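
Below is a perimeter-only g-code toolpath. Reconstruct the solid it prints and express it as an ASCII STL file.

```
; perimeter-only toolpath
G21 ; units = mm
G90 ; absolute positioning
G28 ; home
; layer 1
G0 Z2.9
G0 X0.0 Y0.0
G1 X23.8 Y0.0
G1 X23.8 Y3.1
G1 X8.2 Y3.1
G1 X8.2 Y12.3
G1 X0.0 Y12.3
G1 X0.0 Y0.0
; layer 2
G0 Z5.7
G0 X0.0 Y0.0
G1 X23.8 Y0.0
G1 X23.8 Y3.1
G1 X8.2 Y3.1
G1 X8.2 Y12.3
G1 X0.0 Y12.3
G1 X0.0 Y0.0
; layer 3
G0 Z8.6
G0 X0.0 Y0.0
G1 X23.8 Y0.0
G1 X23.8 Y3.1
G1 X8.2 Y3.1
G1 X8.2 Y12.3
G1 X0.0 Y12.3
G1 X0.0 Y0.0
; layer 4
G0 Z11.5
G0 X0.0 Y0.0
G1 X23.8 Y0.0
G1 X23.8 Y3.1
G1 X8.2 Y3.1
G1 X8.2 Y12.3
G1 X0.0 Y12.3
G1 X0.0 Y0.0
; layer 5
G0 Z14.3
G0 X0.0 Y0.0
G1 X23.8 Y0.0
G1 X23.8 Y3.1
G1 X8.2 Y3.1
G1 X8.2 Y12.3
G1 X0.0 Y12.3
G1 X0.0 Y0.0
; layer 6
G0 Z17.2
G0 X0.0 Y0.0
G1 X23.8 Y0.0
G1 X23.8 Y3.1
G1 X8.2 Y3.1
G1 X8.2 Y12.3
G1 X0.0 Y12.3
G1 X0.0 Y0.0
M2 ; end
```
solid part
  facet normal 0.0000 0.0000 -1.0000
    outer loop
      vertex 23.8 3.1 0.0
      vertex 23.8 0.0 0.0
      vertex 0.0 0.0 0.0
    endloop
  endfacet
  facet normal 0.0000 0.0000 -1.0000
    outer loop
      vertex 8.2 3.1 0.0
      vertex 23.8 3.1 0.0
      vertex 0.0 0.0 0.0
    endloop
  endfacet
  facet normal 0.0000 0.0000 -1.0000
    outer loop
      vertex 8.2 12.3 0.0
      vertex 8.2 3.1 0.0
      vertex 0.0 0.0 0.0
    endloop
  endfacet
  facet normal 0.0000 0.0000 -1.0000
    outer loop
      vertex 0.0 12.3 0.0
      vertex 8.2 12.3 0.0
      vertex 0.0 0.0 0.0
    endloop
  endfacet
  facet normal 0.0000 0.0000 1.0000
    outer loop
      vertex 0.0 0.0 17.2
      vertex 23.8 0.0 17.2
      vertex 23.8 3.1 17.2
    endloop
  endfacet
  facet normal 0.0000 0.0000 1.0000
    outer loop
      vertex 0.0 0.0 17.2
      vertex 23.8 3.1 17.2
      vertex 8.2 3.1 17.2
    endloop
  endfacet
  facet normal 0.0000 0.0000 1.0000
    outer loop
      vertex 0.0 0.0 17.2
      vertex 8.2 3.1 17.2
      vertex 8.2 12.3 17.2
    endloop
  endfacet
  facet normal 0.0000 0.0000 1.0000
    outer loop
      vertex 0.0 0.0 17.2
      vertex 8.2 12.3 17.2
      vertex 0.0 12.3 17.2
    endloop
  endfacet
  facet normal 0.0000 -1.0000 0.0000
    outer loop
      vertex 0.0 0.0 0.0
      vertex 23.8 0.0 0.0
      vertex 23.8 0.0 17.2
    endloop
  endfacet
  facet normal 0.0000 -1.0000 0.0000
    outer loop
      vertex 0.0 0.0 0.0
      vertex 23.8 0.0 17.2
      vertex 0.0 0.0 17.2
    endloop
  endfacet
  facet normal 1.0000 0.0000 0.0000
    outer loop
      vertex 23.8 0.0 0.0
      vertex 23.8 3.1 0.0
      vertex 23.8 3.1 17.2
    endloop
  endfacet
  facet normal 1.0000 0.0000 0.0000
    outer loop
      vertex 23.8 0.0 0.0
      vertex 23.8 3.1 17.2
      vertex 23.8 0.0 17.2
    endloop
  endfacet
  facet normal 0.0000 1.0000 0.0000
    outer loop
      vertex 23.8 3.1 0.0
      vertex 8.2 3.1 0.0
      vertex 8.2 3.1 17.2
    endloop
  endfacet
  facet normal 0.0000 1.0000 0.0000
    outer loop
      vertex 23.8 3.1 0.0
      vertex 8.2 3.1 17.2
      vertex 23.8 3.1 17.2
    endloop
  endfacet
  facet normal 1.0000 0.0000 0.0000
    outer loop
      vertex 8.2 3.1 0.0
      vertex 8.2 12.3 0.0
      vertex 8.2 12.3 17.2
    endloop
  endfacet
  facet normal 1.0000 0.0000 0.0000
    outer loop
      vertex 8.2 3.1 0.0
      vertex 8.2 12.3 17.2
      vertex 8.2 3.1 17.2
    endloop
  endfacet
  facet normal 0.0000 1.0000 0.0000
    outer loop
      vertex 8.2 12.3 0.0
      vertex 0.0 12.3 0.0
      vertex 0.0 12.3 17.2
    endloop
  endfacet
  facet normal 0.0000 1.0000 0.0000
    outer loop
      vertex 8.2 12.3 0.0
      vertex 0.0 12.3 17.2
      vertex 8.2 12.3 17.2
    endloop
  endfacet
  facet normal -1.0000 0.0000 0.0000
    outer loop
      vertex 0.0 12.3 0.0
      vertex 0.0 0.0 0.0
      vertex 0.0 0.0 17.2
    endloop
  endfacet
  facet normal -1.0000 0.0000 0.0000
    outer loop
      vertex 0.0 12.3 0.0
      vertex 0.0 0.0 17.2
      vertex 0.0 12.3 17.2
    endloop
  endfacet
endsolid part

The G0 Z moves step by Δz≈2.9 mm. Every layer's G1 loop is the same polygon, so the solid is a straight extrusion of it from z=0 to z≈17.2. Closing with flat bottom and top caps and triangulating gives 20 facets — an L-shaped prism: outer 23.8 × 12.3 mm, arm thicknesses ≈ 3.1 mm (horizontal) and 8.2 mm (vertical), extruded 17.2 mm in z.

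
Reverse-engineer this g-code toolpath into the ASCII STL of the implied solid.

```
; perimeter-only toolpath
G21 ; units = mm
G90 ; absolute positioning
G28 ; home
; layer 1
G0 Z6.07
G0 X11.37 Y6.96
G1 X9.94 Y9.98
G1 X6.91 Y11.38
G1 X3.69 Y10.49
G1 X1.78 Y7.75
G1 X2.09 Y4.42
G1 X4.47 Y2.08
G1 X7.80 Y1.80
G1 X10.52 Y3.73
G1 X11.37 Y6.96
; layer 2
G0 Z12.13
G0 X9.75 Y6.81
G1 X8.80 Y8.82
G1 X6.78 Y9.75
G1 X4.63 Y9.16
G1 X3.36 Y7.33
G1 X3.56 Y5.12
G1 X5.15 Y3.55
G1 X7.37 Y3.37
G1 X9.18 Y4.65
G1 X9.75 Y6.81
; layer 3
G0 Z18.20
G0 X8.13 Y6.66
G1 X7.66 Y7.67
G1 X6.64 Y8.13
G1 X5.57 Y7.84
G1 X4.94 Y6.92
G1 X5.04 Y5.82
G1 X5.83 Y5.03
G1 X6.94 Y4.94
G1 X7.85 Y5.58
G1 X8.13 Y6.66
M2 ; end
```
solid part
  facet normal 0.0000 0.0000 -1.0000
    outer loop
      vertex 7.04 13.00 0.00
      vertex 11.09 11.14 0.00
      vertex 12.99 7.11 0.00
    endloop
  endfacet
  facet normal 0.0000 0.0000 -1.0000
    outer loop
      vertex 2.75 11.82 0.00
      vertex 7.04 13.00 0.00
      vertex 12.99 7.11 0.00
    endloop
  endfacet
  facet normal 0.0000 0.0000 -1.0000
    outer loop
      vertex 0.21 8.16 0.00
      vertex 2.75 11.82 0.00
      vertex 12.99 7.11 0.00
    endloop
  endfacet
  facet normal 0.0000 0.0000 -1.0000
    outer loop
      vertex 0.62 3.73 0.00
      vertex 0.21 8.16 0.00
      vertex 12.99 7.11 0.00
    endloop
  endfacet
  facet normal 0.0000 0.0000 -1.0000
    outer loop
      vertex 3.79 0.60 0.00
      vertex 0.62 3.73 0.00
      vertex 12.99 7.11 0.00
    endloop
  endfacet
  facet normal 0.0000 0.0000 -1.0000
    outer loop
      vertex 8.23 0.23 0.00
      vertex 3.79 0.60 0.00
      vertex 12.99 7.11 0.00
    endloop
  endfacet
  facet normal 0.0000 0.0000 -1.0000
    outer loop
      vertex 11.86 2.80 0.00
      vertex 8.23 0.23 0.00
      vertex 12.99 7.11 0.00
    endloop
  endfacet
  facet normal 0.8771 0.4135 0.2444
    outer loop
      vertex 12.99 7.11 0.00
      vertex 11.09 11.14 0.00
      vertex 6.51 6.51 24.27
    endloop
  endfacet
  facet normal 0.4047 0.8812 0.2445
    outer loop
      vertex 11.09 11.14 0.00
      vertex 7.04 13.00 0.00
      vertex 6.51 6.51 24.27
    endloop
  endfacet
  facet normal -0.2572 0.9350 0.2444
    outer loop
      vertex 7.04 13.00 0.00
      vertex 2.75 11.82 0.00
      vertex 6.51 6.51 24.27
    endloop
  endfacet
  facet normal -0.7966 0.5529 0.2444
    outer loop
      vertex 2.75 11.82 0.00
      vertex 0.21 8.16 0.00
      vertex 6.51 6.51 24.27
    endloop
  endfacet
  facet normal -0.9655 -0.0894 0.2446
    outer loop
      vertex 0.21 8.16 0.00
      vertex 0.62 3.73 0.00
      vertex 6.51 6.51 24.27
    endloop
  endfacet
  facet normal -0.6813 -0.6900 0.2444
    outer loop
      vertex 0.62 3.73 0.00
      vertex 3.79 0.60 0.00
      vertex 6.51 6.51 24.27
    endloop
  endfacet
  facet normal -0.0805 -0.9663 0.2443
    outer loop
      vertex 3.79 0.60 0.00
      vertex 8.23 0.23 0.00
      vertex 6.51 6.51 24.27
    endloop
  endfacet
  facet normal 0.5603 -0.7914 0.2445
    outer loop
      vertex 8.23 0.23 0.00
      vertex 11.86 2.80 0.00
      vertex 6.51 6.51 24.27
    endloop
  endfacet
  facet normal 0.9380 -0.2459 0.2444
    outer loop
      vertex 11.86 2.80 0.00
      vertex 12.99 7.11 0.00
      vertex 6.51 6.51 24.27
    endloop
  endfacet
endsolid part

The G0 Z moves step by Δz≈6.07 mm. The G1 loops shrink linearly with z, so the solid tapers from its base footprint up to z≈24.3. Closing with a flat bottom cap and the tapered top and triangulating gives 16 facets — a regular 9-sided pyramid, base circumscribed radius ≈ 6.51 mm, apex at z ≈ 24.3 mm.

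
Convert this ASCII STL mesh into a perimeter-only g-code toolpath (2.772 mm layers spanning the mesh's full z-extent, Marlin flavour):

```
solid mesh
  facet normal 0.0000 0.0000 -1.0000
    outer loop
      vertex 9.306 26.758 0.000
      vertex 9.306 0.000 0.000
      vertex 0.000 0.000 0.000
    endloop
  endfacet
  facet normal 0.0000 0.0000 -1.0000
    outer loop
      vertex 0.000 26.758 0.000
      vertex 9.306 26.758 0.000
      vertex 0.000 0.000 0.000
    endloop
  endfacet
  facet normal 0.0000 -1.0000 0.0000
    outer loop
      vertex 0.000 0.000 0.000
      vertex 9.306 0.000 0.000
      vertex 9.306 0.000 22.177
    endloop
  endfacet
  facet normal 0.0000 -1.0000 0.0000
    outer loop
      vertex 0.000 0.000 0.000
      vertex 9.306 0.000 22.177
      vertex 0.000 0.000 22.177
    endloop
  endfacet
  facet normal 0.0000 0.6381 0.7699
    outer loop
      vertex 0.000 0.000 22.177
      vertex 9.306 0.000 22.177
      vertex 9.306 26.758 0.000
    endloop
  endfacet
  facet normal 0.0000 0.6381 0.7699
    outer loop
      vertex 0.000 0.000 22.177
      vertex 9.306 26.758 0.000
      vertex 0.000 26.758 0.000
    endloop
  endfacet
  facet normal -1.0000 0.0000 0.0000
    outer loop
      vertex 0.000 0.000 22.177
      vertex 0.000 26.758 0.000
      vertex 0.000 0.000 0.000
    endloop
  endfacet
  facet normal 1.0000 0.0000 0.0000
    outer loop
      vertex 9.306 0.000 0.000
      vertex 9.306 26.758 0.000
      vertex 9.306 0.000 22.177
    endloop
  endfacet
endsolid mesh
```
; perimeter-only toolpath
G21 ; units = mm
G90 ; absolute positioning
G28 ; home
; layer 1
G0 Z2.772
G0 X0.000 Y0.000
G1 X9.306 Y0.000
G1 X9.306 Y23.413
G1 X0.000 Y23.413
G1 X0.000 Y0.000
; layer 2
G0 Z5.544
G0 X0.000 Y0.000
G1 X9.306 Y0.000
G1 X9.306 Y20.069
G1 X0.000 Y20.069
G1 X0.000 Y0.000
; layer 3
G0 Z8.316
G0 X0.000 Y0.000
G1 X9.306 Y0.000
G1 X9.306 Y16.724
G1 X0.000 Y16.724
G1 X0.000 Y0.000
; layer 4
G0 Z11.088
G0 X0.000 Y0.000
G1 X9.306 Y0.000
G1 X9.306 Y13.379
G1 X0.000 Y13.379
G1 X0.000 Y0.000
; layer 5
G0 Z13.861
G0 X0.000 Y0.000
G1 X9.306 Y0.000
G1 X9.306 Y10.034
G1 X0.000 Y10.034
G1 X0.000 Y0.000
; layer 6
G0 Z16.633
G0 X0.000 Y0.000
G1 X9.306 Y0.000
G1 X9.306 Y6.689
G1 X0.000 Y6.689
G1 X0.000 Y0.000
; layer 7
G0 Z19.405
G0 X0.000 Y0.000
G1 X9.306 Y0.000
G1 X9.306 Y3.345
G1 X0.000 Y3.345
G1 X0.000 Y0.000
M2 ; end

The solid is a wedge (ramp): 9.31 × 26.8 mm base, rising to 22.2 mm along the y=0 edge and sloping linearly to z=0 at y=26.8. Slicing at Δz = 2.772 mm — 8 equal slices spanning the solid's height, so layer i sits at z = i·h/8 — gives 7 non-empty perimeters. Each is a 4-segment closed polygon; G0 lifts to the layer z and rapids to the start vertex, then G1 traces the edges. The cross-section shrinks linearly with z (the slice at the apex is degenerate and omitted).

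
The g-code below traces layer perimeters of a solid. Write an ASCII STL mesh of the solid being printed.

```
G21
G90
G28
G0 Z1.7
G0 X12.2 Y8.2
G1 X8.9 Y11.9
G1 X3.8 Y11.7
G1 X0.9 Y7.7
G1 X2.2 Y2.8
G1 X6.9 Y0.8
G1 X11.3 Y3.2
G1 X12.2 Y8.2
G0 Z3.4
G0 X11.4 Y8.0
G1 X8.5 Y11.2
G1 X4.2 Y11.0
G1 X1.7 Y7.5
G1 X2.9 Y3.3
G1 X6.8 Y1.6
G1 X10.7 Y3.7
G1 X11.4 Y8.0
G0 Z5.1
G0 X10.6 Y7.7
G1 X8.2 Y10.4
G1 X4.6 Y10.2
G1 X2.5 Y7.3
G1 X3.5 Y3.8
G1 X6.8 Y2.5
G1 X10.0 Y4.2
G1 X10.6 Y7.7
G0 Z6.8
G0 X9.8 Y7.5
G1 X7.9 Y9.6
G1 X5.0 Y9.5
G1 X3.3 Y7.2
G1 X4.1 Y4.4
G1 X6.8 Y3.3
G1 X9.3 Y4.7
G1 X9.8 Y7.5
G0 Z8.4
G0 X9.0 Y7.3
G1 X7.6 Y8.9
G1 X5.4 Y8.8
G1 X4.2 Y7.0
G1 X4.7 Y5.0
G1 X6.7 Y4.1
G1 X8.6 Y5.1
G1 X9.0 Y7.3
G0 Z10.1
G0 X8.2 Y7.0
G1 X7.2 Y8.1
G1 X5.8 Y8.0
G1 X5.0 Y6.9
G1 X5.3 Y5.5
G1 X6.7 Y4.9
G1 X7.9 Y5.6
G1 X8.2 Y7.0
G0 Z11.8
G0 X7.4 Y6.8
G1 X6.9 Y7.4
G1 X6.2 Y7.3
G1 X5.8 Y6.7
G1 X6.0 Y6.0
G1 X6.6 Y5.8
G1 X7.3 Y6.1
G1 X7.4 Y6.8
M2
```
solid part
  facet normal 0.0000 0.0000 -1.0000
    outer loop
      vertex 3.4 12.4 0.0
      vertex 9.2 12.7 0.0
      vertex 13.0 8.4 0.0
    endloop
  endfacet
  facet normal 0.0000 0.0000 -1.0000
    outer loop
      vertex 0.1 7.8 0.0
      vertex 3.4 12.4 0.0
      vertex 13.0 8.4 0.0
    endloop
  endfacet
  facet normal 0.0000 0.0000 -1.0000
    outer loop
      vertex 1.6 2.2 0.0
      vertex 0.1 7.8 0.0
      vertex 13.0 8.4 0.0
    endloop
  endfacet
  facet normal 0.0000 0.0000 -1.0000
    outer loop
      vertex 6.9 0.0 0.0
      vertex 1.6 2.2 0.0
      vertex 13.0 8.4 0.0
    endloop
  endfacet
  facet normal 0.0000 0.0000 -1.0000
    outer loop
      vertex 12.0 2.7 0.0
      vertex 6.9 0.0 0.0
      vertex 13.0 8.4 0.0
    endloop
  endfacet
  facet normal 0.6850 0.6053 0.4054
    outer loop
      vertex 13.0 8.4 0.0
      vertex 9.2 12.7 0.0
      vertex 6.6 6.6 13.5
    endloop
  endfacet
  facet normal -0.0473 0.9137 0.4037
    outer loop
      vertex 9.2 12.7 0.0
      vertex 3.4 12.4 0.0
      vertex 6.6 6.6 13.5
    endloop
  endfacet
  facet normal -0.7429 0.5329 0.4051
    outer loop
      vertex 3.4 12.4 0.0
      vertex 0.1 7.8 0.0
      vertex 6.6 6.6 13.5
    endloop
  endfacet
  facet normal -0.8835 -0.2366 0.4043
    outer loop
      vertex 0.1 7.8 0.0
      vertex 1.6 2.2 0.0
      vertex 6.6 6.6 13.5
    endloop
  endfacet
  facet normal -0.3505 -0.8444 0.4050
    outer loop
      vertex 1.6 2.2 0.0
      vertex 6.9 0.0 0.0
      vertex 6.6 6.6 13.5
    endloop
  endfacet
  facet normal 0.4279 -0.8082 0.4046
    outer loop
      vertex 6.9 0.0 0.0
      vertex 12.0 2.7 0.0
      vertex 6.6 6.6 13.5
    endloop
  endfacet
  facet normal 0.9002 -0.1579 0.4057
    outer loop
      vertex 12.0 2.7 0.0
      vertex 13.0 8.4 0.0
      vertex 6.6 6.6 13.5
    endloop
  endfacet
endsolid part

The G0 Z moves step by Δz≈1.7 mm. The G1 loops shrink linearly with z, so the solid tapers from its base footprint up to z≈13.5. Closing with a flat bottom cap and the tapered top and triangulating gives 12 facets — a regular 7-sided pyramid, base circumscribed radius ≈ 6.6 mm, apex at z ≈ 13.5 mm.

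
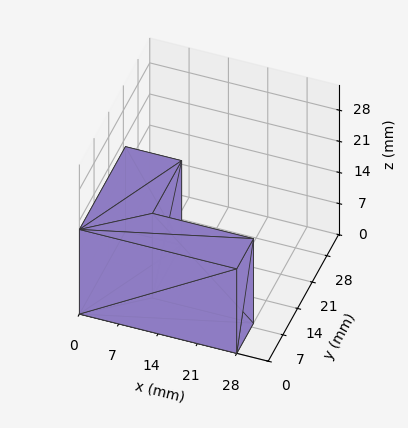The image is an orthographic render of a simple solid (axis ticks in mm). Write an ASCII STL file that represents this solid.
Reading the render: the shape is an L-shaped prism: outer 28 × 22 mm, arm thicknesses ≈ 8 mm (horizontal) and 10 mm (vertical), extruded 19 mm in z (dimensions read to the nearest mm from the axis ticks). For the STL, each face is triangulated and given an outward normal.

solid part
  facet normal 0.0000 0.0000 -1.0000
    outer loop
      vertex 28.0 8.0 0.0
      vertex 28.0 0.0 0.0
      vertex 0.0 0.0 0.0
    endloop
  endfacet
  facet normal 0.0000 0.0000 -1.0000
    outer loop
      vertex 10.0 8.0 0.0
      vertex 28.0 8.0 0.0
      vertex 0.0 0.0 0.0
    endloop
  endfacet
  facet normal 0.0000 0.0000 -1.0000
    outer loop
      vertex 10.0 22.0 0.0
      vertex 10.0 8.0 0.0
      vertex 0.0 0.0 0.0
    endloop
  endfacet
  facet normal 0.0000 0.0000 -1.0000
    outer loop
      vertex 0.0 22.0 0.0
      vertex 10.0 22.0 0.0
      vertex 0.0 0.0 0.0
    endloop
  endfacet
  facet normal 0.0000 0.0000 1.0000
    outer loop
      vertex 0.0 0.0 19.0
      vertex 28.0 0.0 19.0
      vertex 28.0 8.0 19.0
    endloop
  endfacet
  facet normal 0.0000 0.0000 1.0000
    outer loop
      vertex 0.0 0.0 19.0
      vertex 28.0 8.0 19.0
      vertex 10.0 8.0 19.0
    endloop
  endfacet
  facet normal 0.0000 0.0000 1.0000
    outer loop
      vertex 0.0 0.0 19.0
      vertex 10.0 8.0 19.0
      vertex 10.0 22.0 19.0
    endloop
  endfacet
  facet normal 0.0000 0.0000 1.0000
    outer loop
      vertex 0.0 0.0 19.0
      vertex 10.0 22.0 19.0
      vertex 0.0 22.0 19.0
    endloop
  endfacet
  facet normal 0.0000 -1.0000 0.0000
    outer loop
      vertex 0.0 0.0 0.0
      vertex 28.0 0.0 0.0
      vertex 28.0 0.0 19.0
    endloop
  endfacet
  facet normal 0.0000 -1.0000 0.0000
    outer loop
      vertex 0.0 0.0 0.0
      vertex 28.0 0.0 19.0
      vertex 0.0 0.0 19.0
    endloop
  endfacet
  facet normal 1.0000 0.0000 0.0000
    outer loop
      vertex 28.0 0.0 0.0
      vertex 28.0 8.0 0.0
      vertex 28.0 8.0 19.0
    endloop
  endfacet
  facet normal 1.0000 0.0000 0.0000
    outer loop
      vertex 28.0 0.0 0.0
      vertex 28.0 8.0 19.0
      vertex 28.0 0.0 19.0
    endloop
  endfacet
  facet normal 0.0000 1.0000 0.0000
    outer loop
      vertex 28.0 8.0 0.0
      vertex 10.0 8.0 0.0
      vertex 10.0 8.0 19.0
    endloop
  endfacet
  facet normal 0.0000 1.0000 0.0000
    outer loop
      vertex 28.0 8.0 0.0
      vertex 10.0 8.0 19.0
      vertex 28.0 8.0 19.0
    endloop
  endfacet
  facet normal 1.0000 0.0000 0.0000
    outer loop
      vertex 10.0 8.0 0.0
      vertex 10.0 22.0 0.0
      vertex 10.0 22.0 19.0
    endloop
  endfacet
  facet normal 1.0000 0.0000 0.0000
    outer loop
      vertex 10.0 8.0 0.0
      vertex 10.0 22.0 19.0
      vertex 10.0 8.0 19.0
    endloop
  endfacet
  facet normal 0.0000 1.0000 0.0000
    outer loop
      vertex 10.0 22.0 0.0
      vertex 0.0 22.0 0.0
      vertex 0.0 22.0 19.0
    endloop
  endfacet
  facet normal 0.0000 1.0000 0.0000
    outer loop
      vertex 10.0 22.0 0.0
      vertex 0.0 22.0 19.0
      vertex 10.0 22.0 19.0
    endloop
  endfacet
  facet normal -1.0000 0.0000 0.0000
    outer loop
      vertex 0.0 22.0 0.0
      vertex 0.0 0.0 0.0
      vertex 0.0 0.0 19.0
    endloop
  endfacet
  facet normal -1.0000 0.0000 0.0000
    outer loop
      vertex 0.0 22.0 0.0
      vertex 0.0 0.0 19.0
      vertex 0.0 22.0 19.0
    endloop
  endfacet
endsolid part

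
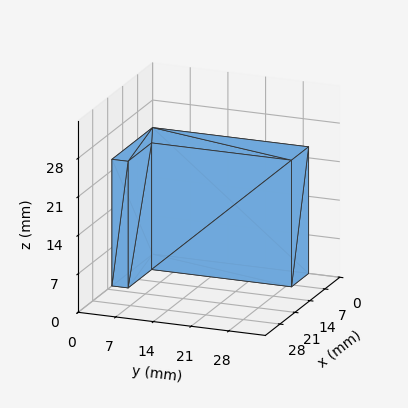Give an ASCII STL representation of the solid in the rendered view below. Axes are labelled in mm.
Reading the render: the shape is an L-shaped prism: outer 19 × 29 mm, arm thicknesses ≈ 3 mm (horizontal) and 8 mm (vertical), extruded 23 mm in z (dimensions read to the nearest mm from the axis ticks). For the STL, each face is triangulated and given an outward normal.

solid part
  facet normal 0.0000 0.0000 -1.0000
    outer loop
      vertex 19.000 3.000 0.000
      vertex 19.000 0.000 0.000
      vertex 0.000 0.000 0.000
    endloop
  endfacet
  facet normal 0.0000 0.0000 -1.0000
    outer loop
      vertex 8.000 3.000 0.000
      vertex 19.000 3.000 0.000
      vertex 0.000 0.000 0.000
    endloop
  endfacet
  facet normal 0.0000 0.0000 -1.0000
    outer loop
      vertex 8.000 29.000 0.000
      vertex 8.000 3.000 0.000
      vertex 0.000 0.000 0.000
    endloop
  endfacet
  facet normal 0.0000 0.0000 -1.0000
    outer loop
      vertex 0.000 29.000 0.000
      vertex 8.000 29.000 0.000
      vertex 0.000 0.000 0.000
    endloop
  endfacet
  facet normal 0.0000 0.0000 1.0000
    outer loop
      vertex 0.000 0.000 23.000
      vertex 19.000 0.000 23.000
      vertex 19.000 3.000 23.000
    endloop
  endfacet
  facet normal 0.0000 0.0000 1.0000
    outer loop
      vertex 0.000 0.000 23.000
      vertex 19.000 3.000 23.000
      vertex 8.000 3.000 23.000
    endloop
  endfacet
  facet normal 0.0000 0.0000 1.0000
    outer loop
      vertex 0.000 0.000 23.000
      vertex 8.000 3.000 23.000
      vertex 8.000 29.000 23.000
    endloop
  endfacet
  facet normal 0.0000 0.0000 1.0000
    outer loop
      vertex 0.000 0.000 23.000
      vertex 8.000 29.000 23.000
      vertex 0.000 29.000 23.000
    endloop
  endfacet
  facet normal 0.0000 -1.0000 0.0000
    outer loop
      vertex 0.000 0.000 0.000
      vertex 19.000 0.000 0.000
      vertex 19.000 0.000 23.000
    endloop
  endfacet
  facet normal 0.0000 -1.0000 0.0000
    outer loop
      vertex 0.000 0.000 0.000
      vertex 19.000 0.000 23.000
      vertex 0.000 0.000 23.000
    endloop
  endfacet
  facet normal 1.0000 0.0000 0.0000
    outer loop
      vertex 19.000 0.000 0.000
      vertex 19.000 3.000 0.000
      vertex 19.000 3.000 23.000
    endloop
  endfacet
  facet normal 1.0000 0.0000 0.0000
    outer loop
      vertex 19.000 0.000 0.000
      vertex 19.000 3.000 23.000
      vertex 19.000 0.000 23.000
    endloop
  endfacet
  facet normal 0.0000 1.0000 0.0000
    outer loop
      vertex 19.000 3.000 0.000
      vertex 8.000 3.000 0.000
      vertex 8.000 3.000 23.000
    endloop
  endfacet
  facet normal 0.0000 1.0000 0.0000
    outer loop
      vertex 19.000 3.000 0.000
      vertex 8.000 3.000 23.000
      vertex 19.000 3.000 23.000
    endloop
  endfacet
  facet normal 1.0000 0.0000 0.0000
    outer loop
      vertex 8.000 3.000 0.000
      vertex 8.000 29.000 0.000
      vertex 8.000 29.000 23.000
    endloop
  endfacet
  facet normal 1.0000 0.0000 0.0000
    outer loop
      vertex 8.000 3.000 0.000
      vertex 8.000 29.000 23.000
      vertex 8.000 3.000 23.000
    endloop
  endfacet
  facet normal 0.0000 1.0000 0.0000
    outer loop
      vertex 8.000 29.000 0.000
      vertex 0.000 29.000 0.000
      vertex 0.000 29.000 23.000
    endloop
  endfacet
  facet normal 0.0000 1.0000 0.0000
    outer loop
      vertex 8.000 29.000 0.000
      vertex 0.000 29.000 23.000
      vertex 8.000 29.000 23.000
    endloop
  endfacet
  facet normal -1.0000 0.0000 0.0000
    outer loop
      vertex 0.000 29.000 0.000
      vertex 0.000 0.000 0.000
      vertex 0.000 0.000 23.000
    endloop
  endfacet
  facet normal -1.0000 0.0000 0.0000
    outer loop
      vertex 0.000 29.000 0.000
      vertex 0.000 0.000 23.000
      vertex 0.000 29.000 23.000
    endloop
  endfacet
endsolid part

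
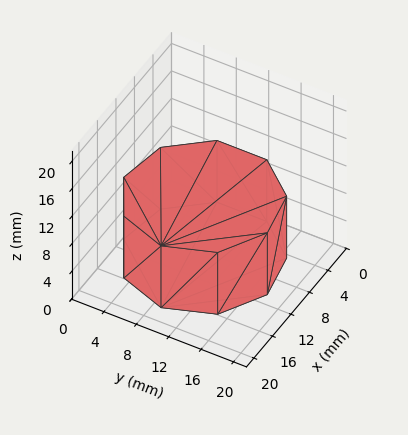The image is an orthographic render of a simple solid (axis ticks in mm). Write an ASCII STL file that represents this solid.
Reading the render: the shape is a regular 9-sided prism (a cylinder approximated with 9 flat sides), circumscribed radius ≈ 9 mm, height ≈ 9 mm (dimensions read to the nearest mm from the axis ticks). For the STL, each face is triangulated and given an outward normal.

solid part
  facet normal 0.0000 0.0000 -1.0000
    outer loop
      vertex 10.56 17.86 0.00
      vertex 15.89 14.79 0.00
      vertex 18.00 9.00 0.00
    endloop
  endfacet
  facet normal 0.0000 0.0000 -1.0000
    outer loop
      vertex 4.50 16.79 0.00
      vertex 10.56 17.86 0.00
      vertex 18.00 9.00 0.00
    endloop
  endfacet
  facet normal 0.0000 0.0000 -1.0000
    outer loop
      vertex 0.54 12.08 0.00
      vertex 4.50 16.79 0.00
      vertex 18.00 9.00 0.00
    endloop
  endfacet
  facet normal 0.0000 0.0000 -1.0000
    outer loop
      vertex 0.54 5.92 0.00
      vertex 0.54 12.08 0.00
      vertex 18.00 9.00 0.00
    endloop
  endfacet
  facet normal 0.0000 0.0000 -1.0000
    outer loop
      vertex 4.50 1.21 0.00
      vertex 0.54 5.92 0.00
      vertex 18.00 9.00 0.00
    endloop
  endfacet
  facet normal 0.0000 0.0000 -1.0000
    outer loop
      vertex 10.56 0.14 0.00
      vertex 4.50 1.21 0.00
      vertex 18.00 9.00 0.00
    endloop
  endfacet
  facet normal 0.0000 0.0000 -1.0000
    outer loop
      vertex 15.89 3.21 0.00
      vertex 10.56 0.14 0.00
      vertex 18.00 9.00 0.00
    endloop
  endfacet
  facet normal 0.0000 0.0000 1.0000
    outer loop
      vertex 18.00 9.00 9.00
      vertex 15.89 14.79 9.00
      vertex 10.56 17.86 9.00
    endloop
  endfacet
  facet normal 0.0000 0.0000 1.0000
    outer loop
      vertex 18.00 9.00 9.00
      vertex 10.56 17.86 9.00
      vertex 4.50 16.79 9.00
    endloop
  endfacet
  facet normal 0.0000 0.0000 1.0000
    outer loop
      vertex 18.00 9.00 9.00
      vertex 4.50 16.79 9.00
      vertex 0.54 12.08 9.00
    endloop
  endfacet
  facet normal 0.0000 0.0000 1.0000
    outer loop
      vertex 18.00 9.00 9.00
      vertex 0.54 12.08 9.00
      vertex 0.54 5.92 9.00
    endloop
  endfacet
  facet normal 0.0000 0.0000 1.0000
    outer loop
      vertex 18.00 9.00 9.00
      vertex 0.54 5.92 9.00
      vertex 4.50 1.21 9.00
    endloop
  endfacet
  facet normal 0.0000 0.0000 1.0000
    outer loop
      vertex 18.00 9.00 9.00
      vertex 4.50 1.21 9.00
      vertex 10.56 0.14 9.00
    endloop
  endfacet
  facet normal 0.0000 0.0000 1.0000
    outer loop
      vertex 18.00 9.00 9.00
      vertex 10.56 0.14 9.00
      vertex 15.89 3.21 9.00
    endloop
  endfacet
  facet normal 0.9396 0.3424 0.0000
    outer loop
      vertex 18.00 9.00 0.00
      vertex 15.89 14.79 0.00
      vertex 15.89 14.79 9.00
    endloop
  endfacet
  facet normal 0.9396 0.3424 0.0000
    outer loop
      vertex 18.00 9.00 0.00
      vertex 15.89 14.79 9.00
      vertex 18.00 9.00 9.00
    endloop
  endfacet
  facet normal 0.4991 0.8665 0.0000
    outer loop
      vertex 15.89 14.79 0.00
      vertex 10.56 17.86 0.00
      vertex 10.56 17.86 9.00
    endloop
  endfacet
  facet normal 0.4991 0.8665 0.0000
    outer loop
      vertex 15.89 14.79 0.00
      vertex 10.56 17.86 9.00
      vertex 15.89 14.79 9.00
    endloop
  endfacet
  facet normal -0.1739 0.9848 0.0000
    outer loop
      vertex 10.56 17.86 0.00
      vertex 4.50 16.79 0.00
      vertex 4.50 16.79 9.00
    endloop
  endfacet
  facet normal -0.1739 0.9848 0.0000
    outer loop
      vertex 10.56 17.86 0.00
      vertex 4.50 16.79 9.00
      vertex 10.56 17.86 9.00
    endloop
  endfacet
  facet normal -0.7654 0.6435 0.0000
    outer loop
      vertex 4.50 16.79 0.00
      vertex 0.54 12.08 0.00
      vertex 0.54 12.08 9.00
    endloop
  endfacet
  facet normal -0.7654 0.6435 0.0000
    outer loop
      vertex 4.50 16.79 0.00
      vertex 0.54 12.08 9.00
      vertex 4.50 16.79 9.00
    endloop
  endfacet
  facet normal -1.0000 0.0000 0.0000
    outer loop
      vertex 0.54 12.08 0.00
      vertex 0.54 5.92 0.00
      vertex 0.54 5.92 9.00
    endloop
  endfacet
  facet normal -1.0000 0.0000 0.0000
    outer loop
      vertex 0.54 12.08 0.00
      vertex 0.54 5.92 9.00
      vertex 0.54 12.08 9.00
    endloop
  endfacet
  facet normal -0.7654 -0.6435 0.0000
    outer loop
      vertex 0.54 5.92 0.00
      vertex 4.50 1.21 0.00
      vertex 4.50 1.21 9.00
    endloop
  endfacet
  facet normal -0.7654 -0.6435 0.0000
    outer loop
      vertex 0.54 5.92 0.00
      vertex 4.50 1.21 9.00
      vertex 0.54 5.92 9.00
    endloop
  endfacet
  facet normal -0.1739 -0.9848 0.0000
    outer loop
      vertex 4.50 1.21 0.00
      vertex 10.56 0.14 0.00
      vertex 10.56 0.14 9.00
    endloop
  endfacet
  facet normal -0.1739 -0.9848 0.0000
    outer loop
      vertex 4.50 1.21 0.00
      vertex 10.56 0.14 9.00
      vertex 4.50 1.21 9.00
    endloop
  endfacet
  facet normal 0.4991 -0.8665 0.0000
    outer loop
      vertex 10.56 0.14 0.00
      vertex 15.89 3.21 0.00
      vertex 15.89 3.21 9.00
    endloop
  endfacet
  facet normal 0.4991 -0.8665 0.0000
    outer loop
      vertex 10.56 0.14 0.00
      vertex 15.89 3.21 9.00
      vertex 10.56 0.14 9.00
    endloop
  endfacet
  facet normal 0.9396 -0.3424 0.0000
    outer loop
      vertex 15.89 3.21 0.00
      vertex 18.00 9.00 0.00
      vertex 18.00 9.00 9.00
    endloop
  endfacet
  facet normal 0.9396 -0.3424 0.0000
    outer loop
      vertex 15.89 3.21 0.00
      vertex 18.00 9.00 9.00
      vertex 15.89 3.21 9.00
    endloop
  endfacet
endsolid part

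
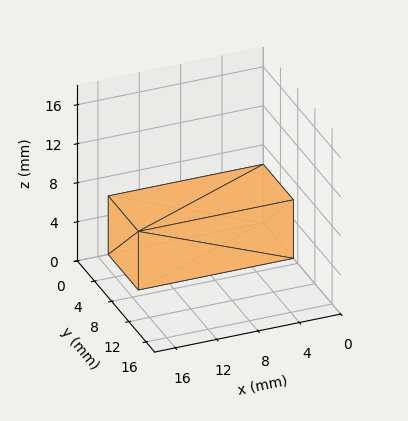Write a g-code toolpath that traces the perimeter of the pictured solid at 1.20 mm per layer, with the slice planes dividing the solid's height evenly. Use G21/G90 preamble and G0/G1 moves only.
Reading the render: the shape is a rectangular box, roughly 15 × 7 mm footprint and 6 mm tall (dimensions read to the nearest mm from the axis ticks). For the g-code, the solid's height is divided into equal slices at the stated Δz and each level perimeter traced with G1 moves after a G0 lift.

; perimeter-only toolpath
G21 ; units = mm
G90 ; absolute positioning
G28 ; home
; layer 1
G0 Z1.20
G0 X0.00 Y0.00
G1 X15.00 Y0.00
G1 X15.00 Y7.00
G1 X0.00 Y7.00
G1 X0.00 Y0.00
; layer 2
G0 Z2.40
G0 X0.00 Y0.00
G1 X15.00 Y0.00
G1 X15.00 Y7.00
G1 X0.00 Y7.00
G1 X0.00 Y0.00
; layer 3
G0 Z3.60
G0 X0.00 Y0.00
G1 X15.00 Y0.00
G1 X15.00 Y7.00
G1 X0.00 Y7.00
G1 X0.00 Y0.00
; layer 4
G0 Z4.80
G0 X0.00 Y0.00
G1 X15.00 Y0.00
G1 X15.00 Y7.00
G1 X0.00 Y7.00
G1 X0.00 Y0.00
; layer 5
G0 Z6.00
G0 X0.00 Y0.00
G1 X15.00 Y0.00
G1 X15.00 Y7.00
G1 X0.00 Y7.00
G1 X0.00 Y0.00
M2 ; end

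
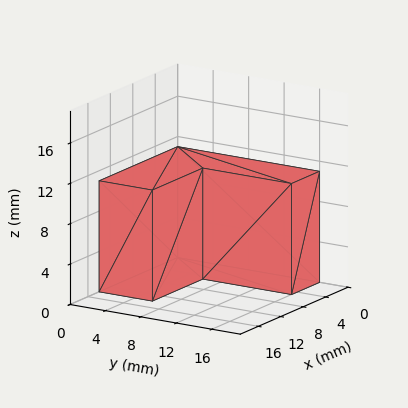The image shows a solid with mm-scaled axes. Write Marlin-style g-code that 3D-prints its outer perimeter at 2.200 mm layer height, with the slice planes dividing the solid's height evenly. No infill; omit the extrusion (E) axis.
Reading the render: the shape is an L-shaped prism: outer 14 × 16 mm, arm thicknesses ≈ 6 mm (horizontal) and 5 mm (vertical), extruded 11 mm in z (dimensions read to the nearest mm from the axis ticks). For the g-code, the solid's height is divided into equal slices at the stated Δz and each level perimeter traced with G1 moves after a G0 lift.

; perimeter-only toolpath
G21 ; units = mm
G90 ; absolute positioning
G28 ; home
; layer 1
G0 Z2.200
G0 X0.000 Y0.000
G1 X14.000 Y0.000
G1 X14.000 Y6.000
G1 X5.000 Y6.000
G1 X5.000 Y16.000
G1 X0.000 Y16.000
G1 X0.000 Y0.000
; layer 2
G0 Z4.400
G0 X0.000 Y0.000
G1 X14.000 Y0.000
G1 X14.000 Y6.000
G1 X5.000 Y6.000
G1 X5.000 Y16.000
G1 X0.000 Y16.000
G1 X0.000 Y0.000
; layer 3
G0 Z6.600
G0 X0.000 Y0.000
G1 X14.000 Y0.000
G1 X14.000 Y6.000
G1 X5.000 Y6.000
G1 X5.000 Y16.000
G1 X0.000 Y16.000
G1 X0.000 Y0.000
; layer 4
G0 Z8.800
G0 X0.000 Y0.000
G1 X14.000 Y0.000
G1 X14.000 Y6.000
G1 X5.000 Y6.000
G1 X5.000 Y16.000
G1 X0.000 Y16.000
G1 X0.000 Y0.000
; layer 5
G0 Z11.000
G0 X0.000 Y0.000
G1 X14.000 Y0.000
G1 X14.000 Y6.000
G1 X5.000 Y6.000
G1 X5.000 Y16.000
G1 X0.000 Y16.000
G1 X0.000 Y0.000
M2 ; end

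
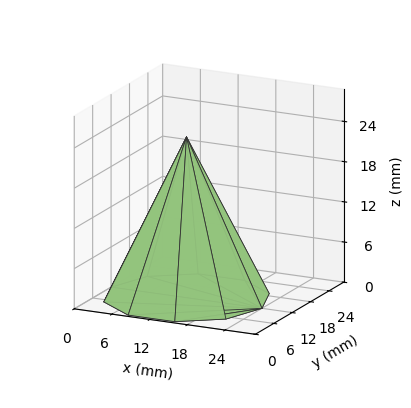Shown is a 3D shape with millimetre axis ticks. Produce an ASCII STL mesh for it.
Reading the render: the shape is a regular 10-sided pyramid, base circumscribed radius ≈ 12 mm, apex at z ≈ 24 mm (dimensions read to the nearest mm from the axis ticks). For the STL, each face is triangulated and given an outward normal.

solid part
  facet normal 0.0000 0.0000 -1.0000
    outer loop
      vertex 15.71 23.41 0.00
      vertex 21.71 19.05 0.00
      vertex 24.00 12.00 0.00
    endloop
  endfacet
  facet normal 0.0000 0.0000 -1.0000
    outer loop
      vertex 8.29 23.41 0.00
      vertex 15.71 23.41 0.00
      vertex 24.00 12.00 0.00
    endloop
  endfacet
  facet normal 0.0000 0.0000 -1.0000
    outer loop
      vertex 2.29 19.05 0.00
      vertex 8.29 23.41 0.00
      vertex 24.00 12.00 0.00
    endloop
  endfacet
  facet normal 0.0000 0.0000 -1.0000
    outer loop
      vertex 0.00 12.00 0.00
      vertex 2.29 19.05 0.00
      vertex 24.00 12.00 0.00
    endloop
  endfacet
  facet normal 0.0000 0.0000 -1.0000
    outer loop
      vertex 2.29 4.95 0.00
      vertex 0.00 12.00 0.00
      vertex 24.00 12.00 0.00
    endloop
  endfacet
  facet normal 0.0000 0.0000 -1.0000
    outer loop
      vertex 8.29 0.59 0.00
      vertex 2.29 4.95 0.00
      vertex 24.00 12.00 0.00
    endloop
  endfacet
  facet normal 0.0000 0.0000 -1.0000
    outer loop
      vertex 15.71 0.59 0.00
      vertex 8.29 0.59 0.00
      vertex 24.00 12.00 0.00
    endloop
  endfacet
  facet normal 0.0000 0.0000 -1.0000
    outer loop
      vertex 21.71 4.95 0.00
      vertex 15.71 0.59 0.00
      vertex 24.00 12.00 0.00
    endloop
  endfacet
  facet normal 0.8589 0.2790 0.4295
    outer loop
      vertex 24.00 12.00 0.00
      vertex 21.71 19.05 0.00
      vertex 12.00 12.00 24.00
    endloop
  endfacet
  facet normal 0.5309 0.7306 0.4294
    outer loop
      vertex 21.71 19.05 0.00
      vertex 15.71 23.41 0.00
      vertex 12.00 12.00 24.00
    endloop
  endfacet
  facet normal 0.0000 0.9031 0.4294
    outer loop
      vertex 15.71 23.41 0.00
      vertex 8.29 23.41 0.00
      vertex 12.00 12.00 24.00
    endloop
  endfacet
  facet normal -0.5309 0.7306 0.4294
    outer loop
      vertex 8.29 23.41 0.00
      vertex 2.29 19.05 0.00
      vertex 12.00 12.00 24.00
    endloop
  endfacet
  facet normal -0.8589 0.2790 0.4295
    outer loop
      vertex 2.29 19.05 0.00
      vertex 0.00 12.00 0.00
      vertex 12.00 12.00 24.00
    endloop
  endfacet
  facet normal -0.8589 -0.2790 0.4295
    outer loop
      vertex 0.00 12.00 0.00
      vertex 2.29 4.95 0.00
      vertex 12.00 12.00 24.00
    endloop
  endfacet
  facet normal -0.5309 -0.7306 0.4294
    outer loop
      vertex 2.29 4.95 0.00
      vertex 8.29 0.59 0.00
      vertex 12.00 12.00 24.00
    endloop
  endfacet
  facet normal 0.0000 -0.9031 0.4294
    outer loop
      vertex 8.29 0.59 0.00
      vertex 15.71 0.59 0.00
      vertex 12.00 12.00 24.00
    endloop
  endfacet
  facet normal 0.5309 -0.7306 0.4294
    outer loop
      vertex 15.71 0.59 0.00
      vertex 21.71 4.95 0.00
      vertex 12.00 12.00 24.00
    endloop
  endfacet
  facet normal 0.8589 -0.2790 0.4295
    outer loop
      vertex 21.71 4.95 0.00
      vertex 24.00 12.00 0.00
      vertex 12.00 12.00 24.00
    endloop
  endfacet
endsolid part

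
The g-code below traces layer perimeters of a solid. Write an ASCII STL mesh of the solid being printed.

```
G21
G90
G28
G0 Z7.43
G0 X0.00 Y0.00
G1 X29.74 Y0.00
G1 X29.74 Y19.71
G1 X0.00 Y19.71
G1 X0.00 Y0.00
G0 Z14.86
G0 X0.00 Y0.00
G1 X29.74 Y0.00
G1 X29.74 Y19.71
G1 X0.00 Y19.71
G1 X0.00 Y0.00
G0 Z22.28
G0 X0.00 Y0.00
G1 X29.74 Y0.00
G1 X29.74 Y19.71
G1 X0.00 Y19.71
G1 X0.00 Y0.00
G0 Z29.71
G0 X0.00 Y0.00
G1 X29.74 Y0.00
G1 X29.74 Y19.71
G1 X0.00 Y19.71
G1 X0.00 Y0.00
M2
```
solid part
  facet normal 0.0000 0.0000 -1.0000
    outer loop
      vertex 29.74 19.71 0.00
      vertex 29.74 0.00 0.00
      vertex 0.00 0.00 0.00
    endloop
  endfacet
  facet normal 0.0000 0.0000 -1.0000
    outer loop
      vertex 0.00 19.71 0.00
      vertex 29.74 19.71 0.00
      vertex 0.00 0.00 0.00
    endloop
  endfacet
  facet normal 0.0000 0.0000 1.0000
    outer loop
      vertex 0.00 0.00 29.71
      vertex 29.74 0.00 29.71
      vertex 29.74 19.71 29.71
    endloop
  endfacet
  facet normal 0.0000 0.0000 1.0000
    outer loop
      vertex 0.00 0.00 29.71
      vertex 29.74 19.71 29.71
      vertex 0.00 19.71 29.71
    endloop
  endfacet
  facet normal 0.0000 -1.0000 0.0000
    outer loop
      vertex 0.00 0.00 0.00
      vertex 29.74 0.00 0.00
      vertex 29.74 0.00 29.71
    endloop
  endfacet
  facet normal 0.0000 -1.0000 0.0000
    outer loop
      vertex 0.00 0.00 0.00
      vertex 29.74 0.00 29.71
      vertex 0.00 0.00 29.71
    endloop
  endfacet
  facet normal 0.0000 1.0000 0.0000
    outer loop
      vertex 29.74 19.71 29.71
      vertex 29.74 19.71 0.00
      vertex 0.00 19.71 0.00
    endloop
  endfacet
  facet normal 0.0000 1.0000 0.0000
    outer loop
      vertex 0.00 19.71 29.71
      vertex 29.74 19.71 29.71
      vertex 0.00 19.71 0.00
    endloop
  endfacet
  facet normal -1.0000 0.0000 0.0000
    outer loop
      vertex 0.00 19.71 29.71
      vertex 0.00 19.71 0.00
      vertex 0.00 0.00 0.00
    endloop
  endfacet
  facet normal -1.0000 0.0000 0.0000
    outer loop
      vertex 0.00 0.00 29.71
      vertex 0.00 19.71 29.71
      vertex 0.00 0.00 0.00
    endloop
  endfacet
  facet normal 1.0000 0.0000 0.0000
    outer loop
      vertex 29.74 0.00 0.00
      vertex 29.74 19.71 0.00
      vertex 29.74 19.71 29.71
    endloop
  endfacet
  facet normal 1.0000 0.0000 0.0000
    outer loop
      vertex 29.74 0.00 0.00
      vertex 29.74 19.71 29.71
      vertex 29.74 0.00 29.71
    endloop
  endfacet
endsolid part

The G0 Z moves step by Δz≈7.43 mm. Every layer's G1 loop is the same polygon, so the solid is a straight extrusion of it from z=0 to z≈29.7. Closing with flat bottom and top caps and triangulating gives 12 facets — a rectangular box, roughly 29.7 × 19.7 mm footprint and 29.7 mm tall.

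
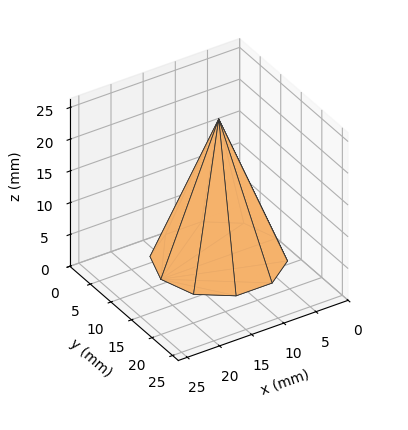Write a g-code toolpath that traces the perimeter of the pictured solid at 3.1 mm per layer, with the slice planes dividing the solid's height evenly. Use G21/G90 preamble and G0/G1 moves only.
Reading the render: the shape is a regular 10-sided pyramid, base circumscribed radius ≈ 9 mm, apex at z ≈ 22 mm (dimensions read to the nearest mm from the axis ticks). For the g-code, the solid's height is divided into equal slices at the stated Δz and each level perimeter traced with G1 moves after a G0 lift.

; perimeter-only toolpath
G21 ; units = mm
G90 ; absolute positioning
G28 ; home
; layer 1
G0 Z3.1
G0 X16.7 Y9.0
G1 X15.3 Y13.5
G1 X11.4 Y16.4
G1 X6.6 Y16.4
G1 X2.7 Y13.5
G1 X1.3 Y9.0
G1 X2.7 Y4.5
G1 X6.6 Y1.6
G1 X11.4 Y1.6
G1 X15.3 Y4.5
G1 X16.7 Y9.0
; layer 2
G0 Z6.3
G0 X15.4 Y9.0
G1 X14.2 Y12.8
G1 X11.0 Y15.1
G1 X7.0 Y15.1
G1 X3.8 Y12.8
G1 X2.6 Y9.0
G1 X3.8 Y5.2
G1 X7.0 Y2.9
G1 X11.0 Y2.9
G1 X14.2 Y5.2
G1 X15.4 Y9.0
; layer 3
G0 Z9.4
G0 X14.1 Y9.0
G1 X13.2 Y12.0
G1 X10.6 Y13.9
G1 X7.4 Y13.9
G1 X4.8 Y12.0
G1 X3.9 Y9.0
G1 X4.8 Y6.0
G1 X7.4 Y4.1
G1 X10.6 Y4.1
G1 X13.2 Y6.0
G1 X14.1 Y9.0
; layer 4
G0 Z12.6
G0 X12.9 Y9.0
G1 X12.1 Y11.3
G1 X10.2 Y12.7
G1 X7.8 Y12.7
G1 X5.9 Y11.3
G1 X5.1 Y9.0
G1 X5.9 Y6.7
G1 X7.8 Y5.3
G1 X10.2 Y5.3
G1 X12.1 Y6.7
G1 X12.9 Y9.0
; layer 5
G0 Z15.7
G0 X11.6 Y9.0
G1 X11.1 Y10.5
G1 X9.8 Y11.5
G1 X8.2 Y11.5
G1 X6.9 Y10.5
G1 X6.4 Y9.0
G1 X6.9 Y7.5
G1 X8.2 Y6.5
G1 X9.8 Y6.5
G1 X11.1 Y7.5
G1 X11.6 Y9.0
; layer 6
G0 Z18.9
G0 X10.3 Y9.0
G1 X10.0 Y9.8
G1 X9.4 Y10.2
G1 X8.6 Y10.2
G1 X8.0 Y9.8
G1 X7.7 Y9.0
G1 X8.0 Y8.2
G1 X8.6 Y7.8
G1 X9.4 Y7.8
G1 X10.0 Y8.2
G1 X10.3 Y9.0
M2 ; end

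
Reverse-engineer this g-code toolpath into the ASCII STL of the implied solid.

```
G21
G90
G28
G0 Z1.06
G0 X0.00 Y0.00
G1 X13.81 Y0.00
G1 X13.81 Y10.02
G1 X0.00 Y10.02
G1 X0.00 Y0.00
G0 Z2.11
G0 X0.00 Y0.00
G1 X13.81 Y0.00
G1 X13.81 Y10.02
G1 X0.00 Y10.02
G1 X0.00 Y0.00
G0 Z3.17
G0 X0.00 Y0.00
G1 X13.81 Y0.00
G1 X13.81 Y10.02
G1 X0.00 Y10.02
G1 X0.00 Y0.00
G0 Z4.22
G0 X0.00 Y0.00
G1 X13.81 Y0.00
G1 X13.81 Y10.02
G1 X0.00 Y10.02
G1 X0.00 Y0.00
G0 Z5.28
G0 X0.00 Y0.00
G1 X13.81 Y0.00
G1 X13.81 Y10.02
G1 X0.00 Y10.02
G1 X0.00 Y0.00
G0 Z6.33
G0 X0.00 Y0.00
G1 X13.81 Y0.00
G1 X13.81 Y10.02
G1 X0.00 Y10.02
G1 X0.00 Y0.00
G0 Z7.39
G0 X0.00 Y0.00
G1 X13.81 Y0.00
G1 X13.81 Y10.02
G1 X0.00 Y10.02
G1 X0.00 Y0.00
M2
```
solid part
  facet normal 0.0000 0.0000 -1.0000
    outer loop
      vertex 13.81 10.02 0.00
      vertex 13.81 0.00 0.00
      vertex 0.00 0.00 0.00
    endloop
  endfacet
  facet normal 0.0000 0.0000 -1.0000
    outer loop
      vertex 0.00 10.02 0.00
      vertex 13.81 10.02 0.00
      vertex 0.00 0.00 0.00
    endloop
  endfacet
  facet normal 0.0000 0.0000 1.0000
    outer loop
      vertex 0.00 0.00 7.39
      vertex 13.81 0.00 7.39
      vertex 13.81 10.02 7.39
    endloop
  endfacet
  facet normal 0.0000 0.0000 1.0000
    outer loop
      vertex 0.00 0.00 7.39
      vertex 13.81 10.02 7.39
      vertex 0.00 10.02 7.39
    endloop
  endfacet
  facet normal 0.0000 -1.0000 0.0000
    outer loop
      vertex 0.00 0.00 0.00
      vertex 13.81 0.00 0.00
      vertex 13.81 0.00 7.39
    endloop
  endfacet
  facet normal 0.0000 -1.0000 0.0000
    outer loop
      vertex 0.00 0.00 0.00
      vertex 13.81 0.00 7.39
      vertex 0.00 0.00 7.39
    endloop
  endfacet
  facet normal 0.0000 1.0000 0.0000
    outer loop
      vertex 13.81 10.02 7.39
      vertex 13.81 10.02 0.00
      vertex 0.00 10.02 0.00
    endloop
  endfacet
  facet normal 0.0000 1.0000 0.0000
    outer loop
      vertex 0.00 10.02 7.39
      vertex 13.81 10.02 7.39
      vertex 0.00 10.02 0.00
    endloop
  endfacet
  facet normal -1.0000 0.0000 0.0000
    outer loop
      vertex 0.00 10.02 7.39
      vertex 0.00 10.02 0.00
      vertex 0.00 0.00 0.00
    endloop
  endfacet
  facet normal -1.0000 0.0000 0.0000
    outer loop
      vertex 0.00 0.00 7.39
      vertex 0.00 10.02 7.39
      vertex 0.00 0.00 0.00
    endloop
  endfacet
  facet normal 1.0000 0.0000 0.0000
    outer loop
      vertex 13.81 0.00 0.00
      vertex 13.81 10.02 0.00
      vertex 13.81 10.02 7.39
    endloop
  endfacet
  facet normal 1.0000 0.0000 0.0000
    outer loop
      vertex 13.81 0.00 0.00
      vertex 13.81 10.02 7.39
      vertex 13.81 0.00 7.39
    endloop
  endfacet
endsolid part

The G0 Z moves step by Δz≈1.06 mm. Every layer's G1 loop is the same polygon, so the solid is a straight extrusion of it from z=0 to z≈7.39. Closing with flat bottom and top caps and triangulating gives 12 facets — a rectangular box, roughly 13.8 × 10 mm footprint and 7.39 mm tall.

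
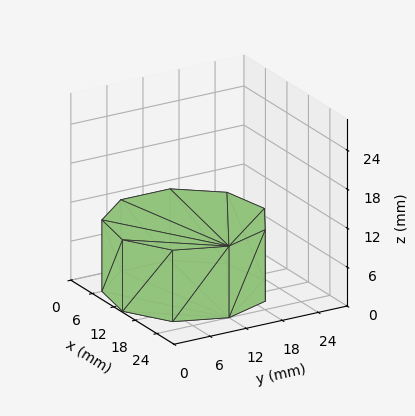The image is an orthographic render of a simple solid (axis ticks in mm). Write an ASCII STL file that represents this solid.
Reading the render: the shape is a regular 9-sided prism (a cylinder approximated with 9 flat sides), circumscribed radius ≈ 12 mm, height ≈ 11 mm (dimensions read to the nearest mm from the axis ticks). For the STL, each face is triangulated and given an outward normal.

solid part
  facet normal 0.0000 0.0000 -1.0000
    outer loop
      vertex 14.1 23.8 0.0
      vertex 21.2 19.7 0.0
      vertex 24.0 12.0 0.0
    endloop
  endfacet
  facet normal 0.0000 0.0000 -1.0000
    outer loop
      vertex 6.0 22.4 0.0
      vertex 14.1 23.8 0.0
      vertex 24.0 12.0 0.0
    endloop
  endfacet
  facet normal 0.0000 0.0000 -1.0000
    outer loop
      vertex 0.7 16.1 0.0
      vertex 6.0 22.4 0.0
      vertex 24.0 12.0 0.0
    endloop
  endfacet
  facet normal 0.0000 0.0000 -1.0000
    outer loop
      vertex 0.7 7.9 0.0
      vertex 0.7 16.1 0.0
      vertex 24.0 12.0 0.0
    endloop
  endfacet
  facet normal 0.0000 0.0000 -1.0000
    outer loop
      vertex 6.0 1.6 0.0
      vertex 0.7 7.9 0.0
      vertex 24.0 12.0 0.0
    endloop
  endfacet
  facet normal 0.0000 0.0000 -1.0000
    outer loop
      vertex 14.1 0.2 0.0
      vertex 6.0 1.6 0.0
      vertex 24.0 12.0 0.0
    endloop
  endfacet
  facet normal 0.0000 0.0000 -1.0000
    outer loop
      vertex 21.2 4.3 0.0
      vertex 14.1 0.2 0.0
      vertex 24.0 12.0 0.0
    endloop
  endfacet
  facet normal 0.0000 0.0000 1.0000
    outer loop
      vertex 24.0 12.0 11.0
      vertex 21.2 19.7 11.0
      vertex 14.1 23.8 11.0
    endloop
  endfacet
  facet normal 0.0000 0.0000 1.0000
    outer loop
      vertex 24.0 12.0 11.0
      vertex 14.1 23.8 11.0
      vertex 6.0 22.4 11.0
    endloop
  endfacet
  facet normal 0.0000 0.0000 1.0000
    outer loop
      vertex 24.0 12.0 11.0
      vertex 6.0 22.4 11.0
      vertex 0.7 16.1 11.0
    endloop
  endfacet
  facet normal 0.0000 0.0000 1.0000
    outer loop
      vertex 24.0 12.0 11.0
      vertex 0.7 16.1 11.0
      vertex 0.7 7.9 11.0
    endloop
  endfacet
  facet normal 0.0000 0.0000 1.0000
    outer loop
      vertex 24.0 12.0 11.0
      vertex 0.7 7.9 11.0
      vertex 6.0 1.6 11.0
    endloop
  endfacet
  facet normal 0.0000 0.0000 1.0000
    outer loop
      vertex 24.0 12.0 11.0
      vertex 6.0 1.6 11.0
      vertex 14.1 0.2 11.0
    endloop
  endfacet
  facet normal 0.0000 0.0000 1.0000
    outer loop
      vertex 24.0 12.0 11.0
      vertex 14.1 0.2 11.0
      vertex 21.2 4.3 11.0
    endloop
  endfacet
  facet normal 0.9398 0.3417 0.0000
    outer loop
      vertex 24.0 12.0 0.0
      vertex 21.2 19.7 0.0
      vertex 21.2 19.7 11.0
    endloop
  endfacet
  facet normal 0.9398 0.3417 0.0000
    outer loop
      vertex 24.0 12.0 0.0
      vertex 21.2 19.7 11.0
      vertex 24.0 12.0 11.0
    endloop
  endfacet
  facet normal 0.5001 0.8660 0.0000
    outer loop
      vertex 21.2 19.7 0.0
      vertex 14.1 23.8 0.0
      vertex 14.1 23.8 11.0
    endloop
  endfacet
  facet normal 0.5001 0.8660 0.0000
    outer loop
      vertex 21.2 19.7 0.0
      vertex 14.1 23.8 11.0
      vertex 21.2 19.7 11.0
    endloop
  endfacet
  facet normal -0.1703 0.9854 0.0000
    outer loop
      vertex 14.1 23.8 0.0
      vertex 6.0 22.4 0.0
      vertex 6.0 22.4 11.0
    endloop
  endfacet
  facet normal -0.1703 0.9854 0.0000
    outer loop
      vertex 14.1 23.8 0.0
      vertex 6.0 22.4 11.0
      vertex 14.1 23.8 11.0
    endloop
  endfacet
  facet normal -0.7652 0.6438 0.0000
    outer loop
      vertex 6.0 22.4 0.0
      vertex 0.7 16.1 0.0
      vertex 0.7 16.1 11.0
    endloop
  endfacet
  facet normal -0.7652 0.6438 0.0000
    outer loop
      vertex 6.0 22.4 0.0
      vertex 0.7 16.1 11.0
      vertex 6.0 22.4 11.0
    endloop
  endfacet
  facet normal -1.0000 0.0000 0.0000
    outer loop
      vertex 0.7 16.1 0.0
      vertex 0.7 7.9 0.0
      vertex 0.7 7.9 11.0
    endloop
  endfacet
  facet normal -1.0000 0.0000 0.0000
    outer loop
      vertex 0.7 16.1 0.0
      vertex 0.7 7.9 11.0
      vertex 0.7 16.1 11.0
    endloop
  endfacet
  facet normal -0.7652 -0.6438 0.0000
    outer loop
      vertex 0.7 7.9 0.0
      vertex 6.0 1.6 0.0
      vertex 6.0 1.6 11.0
    endloop
  endfacet
  facet normal -0.7652 -0.6438 0.0000
    outer loop
      vertex 0.7 7.9 0.0
      vertex 6.0 1.6 11.0
      vertex 0.7 7.9 11.0
    endloop
  endfacet
  facet normal -0.1703 -0.9854 0.0000
    outer loop
      vertex 6.0 1.6 0.0
      vertex 14.1 0.2 0.0
      vertex 14.1 0.2 11.0
    endloop
  endfacet
  facet normal -0.1703 -0.9854 0.0000
    outer loop
      vertex 6.0 1.6 0.0
      vertex 14.1 0.2 11.0
      vertex 6.0 1.6 11.0
    endloop
  endfacet
  facet normal 0.5001 -0.8660 0.0000
    outer loop
      vertex 14.1 0.2 0.0
      vertex 21.2 4.3 0.0
      vertex 21.2 4.3 11.0
    endloop
  endfacet
  facet normal 0.5001 -0.8660 0.0000
    outer loop
      vertex 14.1 0.2 0.0
      vertex 21.2 4.3 11.0
      vertex 14.1 0.2 11.0
    endloop
  endfacet
  facet normal 0.9398 -0.3417 0.0000
    outer loop
      vertex 21.2 4.3 0.0
      vertex 24.0 12.0 0.0
      vertex 24.0 12.0 11.0
    endloop
  endfacet
  facet normal 0.9398 -0.3417 0.0000
    outer loop
      vertex 21.2 4.3 0.0
      vertex 24.0 12.0 11.0
      vertex 21.2 4.3 11.0
    endloop
  endfacet
endsolid part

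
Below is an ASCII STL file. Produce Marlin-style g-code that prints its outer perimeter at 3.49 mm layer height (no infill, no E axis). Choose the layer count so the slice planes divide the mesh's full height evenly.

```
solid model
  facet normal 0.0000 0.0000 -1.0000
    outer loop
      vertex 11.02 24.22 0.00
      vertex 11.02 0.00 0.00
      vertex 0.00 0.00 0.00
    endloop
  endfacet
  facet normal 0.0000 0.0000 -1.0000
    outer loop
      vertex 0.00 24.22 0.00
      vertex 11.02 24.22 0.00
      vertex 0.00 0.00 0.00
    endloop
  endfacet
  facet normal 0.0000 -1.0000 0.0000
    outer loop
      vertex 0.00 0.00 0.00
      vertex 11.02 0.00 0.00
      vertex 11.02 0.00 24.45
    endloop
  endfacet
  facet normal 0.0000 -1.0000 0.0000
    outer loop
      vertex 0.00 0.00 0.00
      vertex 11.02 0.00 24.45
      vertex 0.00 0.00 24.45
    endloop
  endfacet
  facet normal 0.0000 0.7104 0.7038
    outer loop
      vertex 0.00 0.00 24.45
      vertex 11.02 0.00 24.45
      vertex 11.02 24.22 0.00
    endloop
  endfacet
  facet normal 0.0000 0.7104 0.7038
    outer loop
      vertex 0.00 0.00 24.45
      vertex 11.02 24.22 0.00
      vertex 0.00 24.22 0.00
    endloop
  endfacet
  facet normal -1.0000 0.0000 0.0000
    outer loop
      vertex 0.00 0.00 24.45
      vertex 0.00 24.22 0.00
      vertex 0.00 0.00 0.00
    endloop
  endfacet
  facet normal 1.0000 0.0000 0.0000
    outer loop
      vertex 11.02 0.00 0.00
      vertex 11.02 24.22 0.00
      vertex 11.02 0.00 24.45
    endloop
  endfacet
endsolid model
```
; perimeter-only toolpath
G21 ; units = mm
G90 ; absolute positioning
G28 ; home
; layer 1
G0 Z3.49
G0 X0.00 Y0.00
G1 X11.02 Y0.00
G1 X11.02 Y20.76
G1 X0.00 Y20.76
G1 X0.00 Y0.00
; layer 2
G0 Z6.99
G0 X0.00 Y0.00
G1 X11.02 Y0.00
G1 X11.02 Y17.30
G1 X0.00 Y17.30
G1 X0.00 Y0.00
; layer 3
G0 Z10.48
G0 X0.00 Y0.00
G1 X11.02 Y0.00
G1 X11.02 Y13.84
G1 X0.00 Y13.84
G1 X0.00 Y0.00
; layer 4
G0 Z13.97
G0 X0.00 Y0.00
G1 X11.02 Y0.00
G1 X11.02 Y10.38
G1 X0.00 Y10.38
G1 X0.00 Y0.00
; layer 5
G0 Z17.46
G0 X0.00 Y0.00
G1 X11.02 Y0.00
G1 X11.02 Y6.92
G1 X0.00 Y6.92
G1 X0.00 Y0.00
; layer 6
G0 Z20.96
G0 X0.00 Y0.00
G1 X11.02 Y0.00
G1 X11.02 Y3.46
G1 X0.00 Y3.46
G1 X0.00 Y0.00
M2 ; end

The solid is a wedge (ramp): 11 × 24.2 mm base, rising to 24.4 mm along the y=0 edge and sloping linearly to z=0 at y=24.2. Slicing at Δz = 3.49 mm — 7 equal slices spanning the solid's height, so layer i sits at z = i·h/7 — gives 6 non-empty perimeters. Each is a 4-segment closed polygon; G0 lifts to the layer z and rapids to the start vertex, then G1 traces the edges. The cross-section shrinks linearly with z (the slice at the apex is degenerate and omitted).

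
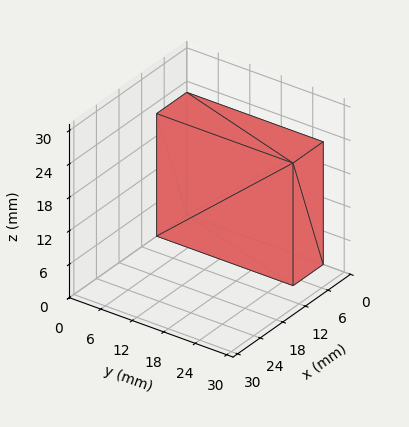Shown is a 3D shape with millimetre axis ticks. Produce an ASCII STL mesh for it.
Reading the render: the shape is a rectangular box, roughly 8 × 26 mm footprint and 22 mm tall (dimensions read to the nearest mm from the axis ticks). For the STL, each face is triangulated and given an outward normal.

solid part
  facet normal 0.0000 0.0000 -1.0000
    outer loop
      vertex 8.0 26.0 0.0
      vertex 8.0 0.0 0.0
      vertex 0.0 0.0 0.0
    endloop
  endfacet
  facet normal 0.0000 0.0000 -1.0000
    outer loop
      vertex 0.0 26.0 0.0
      vertex 8.0 26.0 0.0
      vertex 0.0 0.0 0.0
    endloop
  endfacet
  facet normal 0.0000 0.0000 1.0000
    outer loop
      vertex 0.0 0.0 22.0
      vertex 8.0 0.0 22.0
      vertex 8.0 26.0 22.0
    endloop
  endfacet
  facet normal 0.0000 0.0000 1.0000
    outer loop
      vertex 0.0 0.0 22.0
      vertex 8.0 26.0 22.0
      vertex 0.0 26.0 22.0
    endloop
  endfacet
  facet normal 0.0000 -1.0000 0.0000
    outer loop
      vertex 0.0 0.0 0.0
      vertex 8.0 0.0 0.0
      vertex 8.0 0.0 22.0
    endloop
  endfacet
  facet normal 0.0000 -1.0000 0.0000
    outer loop
      vertex 0.0 0.0 0.0
      vertex 8.0 0.0 22.0
      vertex 0.0 0.0 22.0
    endloop
  endfacet
  facet normal 0.0000 1.0000 0.0000
    outer loop
      vertex 8.0 26.0 22.0
      vertex 8.0 26.0 0.0
      vertex 0.0 26.0 0.0
    endloop
  endfacet
  facet normal 0.0000 1.0000 0.0000
    outer loop
      vertex 0.0 26.0 22.0
      vertex 8.0 26.0 22.0
      vertex 0.0 26.0 0.0
    endloop
  endfacet
  facet normal -1.0000 0.0000 0.0000
    outer loop
      vertex 0.0 26.0 22.0
      vertex 0.0 26.0 0.0
      vertex 0.0 0.0 0.0
    endloop
  endfacet
  facet normal -1.0000 0.0000 0.0000
    outer loop
      vertex 0.0 0.0 22.0
      vertex 0.0 26.0 22.0
      vertex 0.0 0.0 0.0
    endloop
  endfacet
  facet normal 1.0000 0.0000 0.0000
    outer loop
      vertex 8.0 0.0 0.0
      vertex 8.0 26.0 0.0
      vertex 8.0 26.0 22.0
    endloop
  endfacet
  facet normal 1.0000 0.0000 0.0000
    outer loop
      vertex 8.0 0.0 0.0
      vertex 8.0 26.0 22.0
      vertex 8.0 0.0 22.0
    endloop
  endfacet
endsolid part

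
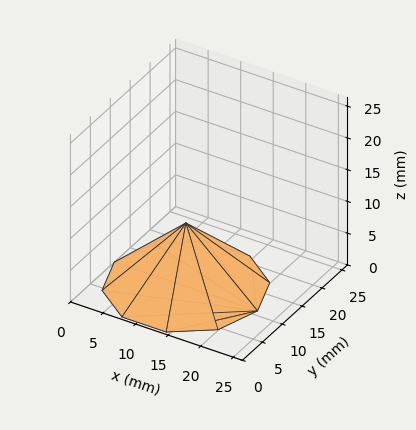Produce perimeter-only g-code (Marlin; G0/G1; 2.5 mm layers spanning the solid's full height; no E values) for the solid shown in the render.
Reading the render: the shape is a regular 10-sided pyramid, base circumscribed radius ≈ 11 mm, apex at z ≈ 10 mm (dimensions read to the nearest mm from the axis ticks). For the g-code, the solid's height is divided into equal slices at the stated Δz and each level perimeter traced with G1 moves after a G0 lift.

; perimeter-only toolpath
G21 ; units = mm
G90 ; absolute positioning
G28 ; home
; layer 1
G0 Z2.5
G0 X19.2 Y11.0
G1 X17.7 Y15.9
G1 X13.6 Y18.9
G1 X8.4 Y18.9
G1 X4.3 Y15.9
G1 X2.8 Y11.0
G1 X4.3 Y6.1
G1 X8.4 Y3.1
G1 X13.6 Y3.1
G1 X17.7 Y6.1
G1 X19.2 Y11.0
; layer 2
G0 Z5.0
G0 X16.5 Y11.0
G1 X15.4 Y14.2
G1 X12.7 Y16.2
G1 X9.3 Y16.2
G1 X6.5 Y14.2
G1 X5.5 Y11.0
G1 X6.5 Y7.8
G1 X9.3 Y5.8
G1 X12.7 Y5.8
G1 X15.4 Y7.8
G1 X16.5 Y11.0
; layer 3
G0 Z7.5
G0 X13.8 Y11.0
G1 X13.2 Y12.6
G1 X11.8 Y13.6
G1 X10.2 Y13.6
G1 X8.8 Y12.6
G1 X8.2 Y11.0
G1 X8.8 Y9.4
G1 X10.2 Y8.4
G1 X11.8 Y8.4
G1 X13.2 Y9.4
G1 X13.8 Y11.0
M2 ; end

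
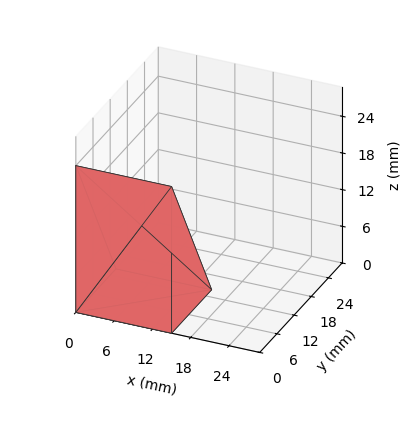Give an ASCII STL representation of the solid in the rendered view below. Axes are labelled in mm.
Reading the render: the shape is a wedge (ramp): 15 × 14 mm base, rising to 24 mm along the y=0 edge and sloping linearly to z=0 at y=14 (dimensions read to the nearest mm from the axis ticks). For the STL, each face is triangulated and given an outward normal.

solid part
  facet normal 0.0000 0.0000 -1.0000
    outer loop
      vertex 15.0 14.0 0.0
      vertex 15.0 0.0 0.0
      vertex 0.0 0.0 0.0
    endloop
  endfacet
  facet normal 0.0000 0.0000 -1.0000
    outer loop
      vertex 0.0 14.0 0.0
      vertex 15.0 14.0 0.0
      vertex 0.0 0.0 0.0
    endloop
  endfacet
  facet normal 0.0000 -1.0000 0.0000
    outer loop
      vertex 0.0 0.0 0.0
      vertex 15.0 0.0 0.0
      vertex 15.0 0.0 24.0
    endloop
  endfacet
  facet normal 0.0000 -1.0000 0.0000
    outer loop
      vertex 0.0 0.0 0.0
      vertex 15.0 0.0 24.0
      vertex 0.0 0.0 24.0
    endloop
  endfacet
  facet normal 0.0000 0.8638 0.5039
    outer loop
      vertex 0.0 0.0 24.0
      vertex 15.0 0.0 24.0
      vertex 15.0 14.0 0.0
    endloop
  endfacet
  facet normal 0.0000 0.8638 0.5039
    outer loop
      vertex 0.0 0.0 24.0
      vertex 15.0 14.0 0.0
      vertex 0.0 14.0 0.0
    endloop
  endfacet
  facet normal -1.0000 0.0000 0.0000
    outer loop
      vertex 0.0 0.0 24.0
      vertex 0.0 14.0 0.0
      vertex 0.0 0.0 0.0
    endloop
  endfacet
  facet normal 1.0000 0.0000 0.0000
    outer loop
      vertex 15.0 0.0 0.0
      vertex 15.0 14.0 0.0
      vertex 15.0 0.0 24.0
    endloop
  endfacet
endsolid part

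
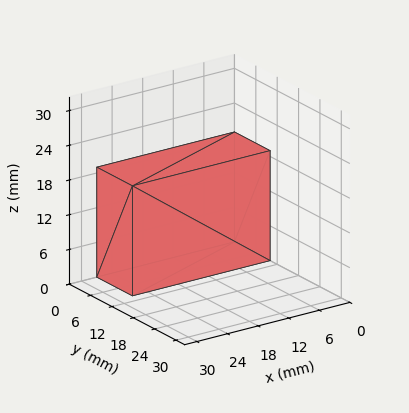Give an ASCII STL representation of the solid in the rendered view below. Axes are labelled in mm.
Reading the render: the shape is a rectangular box, roughly 27 × 10 mm footprint and 19 mm tall (dimensions read to the nearest mm from the axis ticks). For the STL, each face is triangulated and given an outward normal.

solid part
  facet normal 0.0000 0.0000 -1.0000
    outer loop
      vertex 27.00 10.00 0.00
      vertex 27.00 0.00 0.00
      vertex 0.00 0.00 0.00
    endloop
  endfacet
  facet normal 0.0000 0.0000 -1.0000
    outer loop
      vertex 0.00 10.00 0.00
      vertex 27.00 10.00 0.00
      vertex 0.00 0.00 0.00
    endloop
  endfacet
  facet normal 0.0000 0.0000 1.0000
    outer loop
      vertex 0.00 0.00 19.00
      vertex 27.00 0.00 19.00
      vertex 27.00 10.00 19.00
    endloop
  endfacet
  facet normal 0.0000 0.0000 1.0000
    outer loop
      vertex 0.00 0.00 19.00
      vertex 27.00 10.00 19.00
      vertex 0.00 10.00 19.00
    endloop
  endfacet
  facet normal 0.0000 -1.0000 0.0000
    outer loop
      vertex 0.00 0.00 0.00
      vertex 27.00 0.00 0.00
      vertex 27.00 0.00 19.00
    endloop
  endfacet
  facet normal 0.0000 -1.0000 0.0000
    outer loop
      vertex 0.00 0.00 0.00
      vertex 27.00 0.00 19.00
      vertex 0.00 0.00 19.00
    endloop
  endfacet
  facet normal 0.0000 1.0000 0.0000
    outer loop
      vertex 27.00 10.00 19.00
      vertex 27.00 10.00 0.00
      vertex 0.00 10.00 0.00
    endloop
  endfacet
  facet normal 0.0000 1.0000 0.0000
    outer loop
      vertex 0.00 10.00 19.00
      vertex 27.00 10.00 19.00
      vertex 0.00 10.00 0.00
    endloop
  endfacet
  facet normal -1.0000 0.0000 0.0000
    outer loop
      vertex 0.00 10.00 19.00
      vertex 0.00 10.00 0.00
      vertex 0.00 0.00 0.00
    endloop
  endfacet
  facet normal -1.0000 0.0000 0.0000
    outer loop
      vertex 0.00 0.00 19.00
      vertex 0.00 10.00 19.00
      vertex 0.00 0.00 0.00
    endloop
  endfacet
  facet normal 1.0000 0.0000 0.0000
    outer loop
      vertex 27.00 0.00 0.00
      vertex 27.00 10.00 0.00
      vertex 27.00 10.00 19.00
    endloop
  endfacet
  facet normal 1.0000 0.0000 0.0000
    outer loop
      vertex 27.00 0.00 0.00
      vertex 27.00 10.00 19.00
      vertex 27.00 0.00 19.00
    endloop
  endfacet
endsolid part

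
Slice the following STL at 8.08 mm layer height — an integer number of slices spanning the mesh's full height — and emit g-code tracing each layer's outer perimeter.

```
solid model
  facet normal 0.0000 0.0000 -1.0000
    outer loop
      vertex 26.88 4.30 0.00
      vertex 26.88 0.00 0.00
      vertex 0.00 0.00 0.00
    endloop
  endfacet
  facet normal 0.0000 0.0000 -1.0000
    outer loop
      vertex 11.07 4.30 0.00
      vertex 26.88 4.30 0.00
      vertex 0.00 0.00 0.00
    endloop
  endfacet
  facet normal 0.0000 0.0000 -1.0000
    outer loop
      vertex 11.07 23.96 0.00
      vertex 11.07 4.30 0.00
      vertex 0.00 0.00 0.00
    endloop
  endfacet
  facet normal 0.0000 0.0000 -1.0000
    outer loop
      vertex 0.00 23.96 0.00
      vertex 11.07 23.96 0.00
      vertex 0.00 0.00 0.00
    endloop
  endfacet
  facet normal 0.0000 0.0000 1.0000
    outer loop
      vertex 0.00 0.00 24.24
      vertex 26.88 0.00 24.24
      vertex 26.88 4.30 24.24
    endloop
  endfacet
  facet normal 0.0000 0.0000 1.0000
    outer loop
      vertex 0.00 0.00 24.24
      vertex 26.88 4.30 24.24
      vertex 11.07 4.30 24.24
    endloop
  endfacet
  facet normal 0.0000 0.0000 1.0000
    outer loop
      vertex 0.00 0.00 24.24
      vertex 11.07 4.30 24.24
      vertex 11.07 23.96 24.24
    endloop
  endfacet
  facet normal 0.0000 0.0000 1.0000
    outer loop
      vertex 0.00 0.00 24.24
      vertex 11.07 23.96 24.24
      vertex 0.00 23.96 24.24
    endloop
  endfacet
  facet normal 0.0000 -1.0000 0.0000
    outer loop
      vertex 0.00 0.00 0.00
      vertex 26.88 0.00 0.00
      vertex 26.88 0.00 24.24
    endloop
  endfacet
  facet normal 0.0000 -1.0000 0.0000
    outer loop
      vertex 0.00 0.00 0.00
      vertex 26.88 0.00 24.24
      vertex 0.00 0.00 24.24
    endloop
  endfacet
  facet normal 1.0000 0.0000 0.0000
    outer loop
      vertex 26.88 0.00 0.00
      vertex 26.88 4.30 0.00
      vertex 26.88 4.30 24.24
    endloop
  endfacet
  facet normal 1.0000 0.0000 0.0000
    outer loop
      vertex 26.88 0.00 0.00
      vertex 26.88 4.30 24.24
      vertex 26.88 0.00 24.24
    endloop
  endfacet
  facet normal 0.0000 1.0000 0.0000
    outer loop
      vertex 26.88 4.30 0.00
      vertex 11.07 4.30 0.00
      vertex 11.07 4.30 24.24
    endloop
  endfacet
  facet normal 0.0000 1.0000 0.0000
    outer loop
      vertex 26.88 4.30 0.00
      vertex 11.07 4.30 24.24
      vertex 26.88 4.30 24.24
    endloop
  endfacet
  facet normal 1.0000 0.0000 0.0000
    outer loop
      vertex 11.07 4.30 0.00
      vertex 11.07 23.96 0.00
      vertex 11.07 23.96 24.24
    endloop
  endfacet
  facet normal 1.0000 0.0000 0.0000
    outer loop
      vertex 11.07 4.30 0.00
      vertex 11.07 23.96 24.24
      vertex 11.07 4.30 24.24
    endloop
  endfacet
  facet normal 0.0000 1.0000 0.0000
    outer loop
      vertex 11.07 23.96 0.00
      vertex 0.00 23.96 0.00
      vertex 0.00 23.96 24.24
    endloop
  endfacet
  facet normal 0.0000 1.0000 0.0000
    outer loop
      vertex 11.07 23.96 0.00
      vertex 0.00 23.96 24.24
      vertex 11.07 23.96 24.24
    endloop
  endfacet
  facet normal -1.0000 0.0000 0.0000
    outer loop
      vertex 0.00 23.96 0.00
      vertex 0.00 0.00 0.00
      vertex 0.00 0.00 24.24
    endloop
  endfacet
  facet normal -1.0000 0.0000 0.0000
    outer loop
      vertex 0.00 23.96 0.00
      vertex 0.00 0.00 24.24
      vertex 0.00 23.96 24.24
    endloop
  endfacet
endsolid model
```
; perimeter-only toolpath
G21 ; units = mm
G90 ; absolute positioning
G28 ; home
; layer 1
G0 Z8.08
G0 X0.00 Y0.00
G1 X26.88 Y0.00
G1 X26.88 Y4.30
G1 X11.07 Y4.30
G1 X11.07 Y23.96
G1 X0.00 Y23.96
G1 X0.00 Y0.00
; layer 2
G0 Z16.16
G0 X0.00 Y0.00
G1 X26.88 Y0.00
G1 X26.88 Y4.30
G1 X11.07 Y4.30
G1 X11.07 Y23.96
G1 X0.00 Y23.96
G1 X0.00 Y0.00
; layer 3
G0 Z24.24
G0 X0.00 Y0.00
G1 X26.88 Y0.00
G1 X26.88 Y4.30
G1 X11.07 Y4.30
G1 X11.07 Y23.96
G1 X0.00 Y23.96
G1 X0.00 Y0.00
M2 ; end

The solid is an L-shaped prism: outer 26.9 × 24 mm, arm thicknesses ≈ 4.3 mm (horizontal) and 11.1 mm (vertical), extruded 24.2 mm in z. Slicing at Δz = 8.08 mm — 3 equal slices spanning the solid's height, so layer i sits at z = i·h/3 — gives 3 non-empty perimeters. Each is a 6-segment closed polygon; G0 lifts to the layer z and rapids to the start vertex, then G1 traces the edges.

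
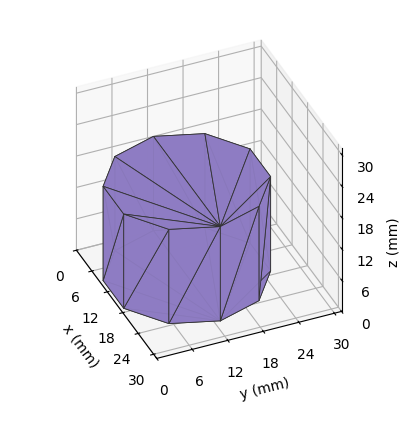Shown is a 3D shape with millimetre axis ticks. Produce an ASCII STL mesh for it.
Reading the render: the shape is a regular 10-sided prism (a cylinder approximated with 10 flat sides), circumscribed radius ≈ 13 mm, height ≈ 18 mm (dimensions read to the nearest mm from the axis ticks). For the STL, each face is triangulated and given an outward normal.

solid part
  facet normal 0.0000 0.0000 -1.0000
    outer loop
      vertex 17.0 25.4 0.0
      vertex 23.5 20.6 0.0
      vertex 26.0 13.0 0.0
    endloop
  endfacet
  facet normal 0.0000 0.0000 -1.0000
    outer loop
      vertex 9.0 25.4 0.0
      vertex 17.0 25.4 0.0
      vertex 26.0 13.0 0.0
    endloop
  endfacet
  facet normal 0.0000 0.0000 -1.0000
    outer loop
      vertex 2.5 20.6 0.0
      vertex 9.0 25.4 0.0
      vertex 26.0 13.0 0.0
    endloop
  endfacet
  facet normal 0.0000 0.0000 -1.0000
    outer loop
      vertex 0.0 13.0 0.0
      vertex 2.5 20.6 0.0
      vertex 26.0 13.0 0.0
    endloop
  endfacet
  facet normal 0.0000 0.0000 -1.0000
    outer loop
      vertex 2.5 5.4 0.0
      vertex 0.0 13.0 0.0
      vertex 26.0 13.0 0.0
    endloop
  endfacet
  facet normal 0.0000 0.0000 -1.0000
    outer loop
      vertex 9.0 0.6 0.0
      vertex 2.5 5.4 0.0
      vertex 26.0 13.0 0.0
    endloop
  endfacet
  facet normal 0.0000 0.0000 -1.0000
    outer loop
      vertex 17.0 0.6 0.0
      vertex 9.0 0.6 0.0
      vertex 26.0 13.0 0.0
    endloop
  endfacet
  facet normal 0.0000 0.0000 -1.0000
    outer loop
      vertex 23.5 5.4 0.0
      vertex 17.0 0.6 0.0
      vertex 26.0 13.0 0.0
    endloop
  endfacet
  facet normal 0.0000 0.0000 1.0000
    outer loop
      vertex 26.0 13.0 18.0
      vertex 23.5 20.6 18.0
      vertex 17.0 25.4 18.0
    endloop
  endfacet
  facet normal 0.0000 0.0000 1.0000
    outer loop
      vertex 26.0 13.0 18.0
      vertex 17.0 25.4 18.0
      vertex 9.0 25.4 18.0
    endloop
  endfacet
  facet normal 0.0000 0.0000 1.0000
    outer loop
      vertex 26.0 13.0 18.0
      vertex 9.0 25.4 18.0
      vertex 2.5 20.6 18.0
    endloop
  endfacet
  facet normal 0.0000 0.0000 1.0000
    outer loop
      vertex 26.0 13.0 18.0
      vertex 2.5 20.6 18.0
      vertex 0.0 13.0 18.0
    endloop
  endfacet
  facet normal 0.0000 0.0000 1.0000
    outer loop
      vertex 26.0 13.0 18.0
      vertex 0.0 13.0 18.0
      vertex 2.5 5.4 18.0
    endloop
  endfacet
  facet normal 0.0000 0.0000 1.0000
    outer loop
      vertex 26.0 13.0 18.0
      vertex 2.5 5.4 18.0
      vertex 9.0 0.6 18.0
    endloop
  endfacet
  facet normal 0.0000 0.0000 1.0000
    outer loop
      vertex 26.0 13.0 18.0
      vertex 9.0 0.6 18.0
      vertex 17.0 0.6 18.0
    endloop
  endfacet
  facet normal 0.0000 0.0000 1.0000
    outer loop
      vertex 26.0 13.0 18.0
      vertex 17.0 0.6 18.0
      vertex 23.5 5.4 18.0
    endloop
  endfacet
  facet normal 0.9499 0.3125 0.0000
    outer loop
      vertex 26.0 13.0 0.0
      vertex 23.5 20.6 0.0
      vertex 23.5 20.6 18.0
    endloop
  endfacet
  facet normal 0.9499 0.3125 0.0000
    outer loop
      vertex 26.0 13.0 0.0
      vertex 23.5 20.6 18.0
      vertex 26.0 13.0 18.0
    endloop
  endfacet
  facet normal 0.5940 0.8044 0.0000
    outer loop
      vertex 23.5 20.6 0.0
      vertex 17.0 25.4 0.0
      vertex 17.0 25.4 18.0
    endloop
  endfacet
  facet normal 0.5940 0.8044 0.0000
    outer loop
      vertex 23.5 20.6 0.0
      vertex 17.0 25.4 18.0
      vertex 23.5 20.6 18.0
    endloop
  endfacet
  facet normal 0.0000 1.0000 0.0000
    outer loop
      vertex 17.0 25.4 0.0
      vertex 9.0 25.4 0.0
      vertex 9.0 25.4 18.0
    endloop
  endfacet
  facet normal 0.0000 1.0000 0.0000
    outer loop
      vertex 17.0 25.4 0.0
      vertex 9.0 25.4 18.0
      vertex 17.0 25.4 18.0
    endloop
  endfacet
  facet normal -0.5940 0.8044 0.0000
    outer loop
      vertex 9.0 25.4 0.0
      vertex 2.5 20.6 0.0
      vertex 2.5 20.6 18.0
    endloop
  endfacet
  facet normal -0.5940 0.8044 0.0000
    outer loop
      vertex 9.0 25.4 0.0
      vertex 2.5 20.6 18.0
      vertex 9.0 25.4 18.0
    endloop
  endfacet
  facet normal -0.9499 0.3125 0.0000
    outer loop
      vertex 2.5 20.6 0.0
      vertex 0.0 13.0 0.0
      vertex 0.0 13.0 18.0
    endloop
  endfacet
  facet normal -0.9499 0.3125 0.0000
    outer loop
      vertex 2.5 20.6 0.0
      vertex 0.0 13.0 18.0
      vertex 2.5 20.6 18.0
    endloop
  endfacet
  facet normal -0.9499 -0.3125 0.0000
    outer loop
      vertex 0.0 13.0 0.0
      vertex 2.5 5.4 0.0
      vertex 2.5 5.4 18.0
    endloop
  endfacet
  facet normal -0.9499 -0.3125 0.0000
    outer loop
      vertex 0.0 13.0 0.0
      vertex 2.5 5.4 18.0
      vertex 0.0 13.0 18.0
    endloop
  endfacet
  facet normal -0.5940 -0.8044 0.0000
    outer loop
      vertex 2.5 5.4 0.0
      vertex 9.0 0.6 0.0
      vertex 9.0 0.6 18.0
    endloop
  endfacet
  facet normal -0.5940 -0.8044 0.0000
    outer loop
      vertex 2.5 5.4 0.0
      vertex 9.0 0.6 18.0
      vertex 2.5 5.4 18.0
    endloop
  endfacet
  facet normal 0.0000 -1.0000 0.0000
    outer loop
      vertex 9.0 0.6 0.0
      vertex 17.0 0.6 0.0
      vertex 17.0 0.6 18.0
    endloop
  endfacet
  facet normal 0.0000 -1.0000 0.0000
    outer loop
      vertex 9.0 0.6 0.0
      vertex 17.0 0.6 18.0
      vertex 9.0 0.6 18.0
    endloop
  endfacet
  facet normal 0.5940 -0.8044 0.0000
    outer loop
      vertex 17.0 0.6 0.0
      vertex 23.5 5.4 0.0
      vertex 23.5 5.4 18.0
    endloop
  endfacet
  facet normal 0.5940 -0.8044 0.0000
    outer loop
      vertex 17.0 0.6 0.0
      vertex 23.5 5.4 18.0
      vertex 17.0 0.6 18.0
    endloop
  endfacet
  facet normal 0.9499 -0.3125 0.0000
    outer loop
      vertex 23.5 5.4 0.0
      vertex 26.0 13.0 0.0
      vertex 26.0 13.0 18.0
    endloop
  endfacet
  facet normal 0.9499 -0.3125 0.0000
    outer loop
      vertex 23.5 5.4 0.0
      vertex 26.0 13.0 18.0
      vertex 23.5 5.4 18.0
    endloop
  endfacet
endsolid part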